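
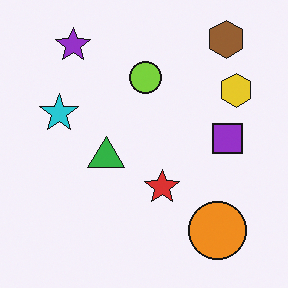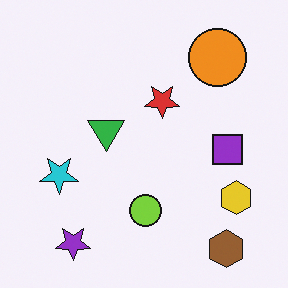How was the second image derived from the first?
Flipped vertically (top ↔ bottom).

The brown hexagon is in the top-right of the first image and the bottom-right of the second — shapes on opposite sides of the horizontal midline have swapped in a mirror flip.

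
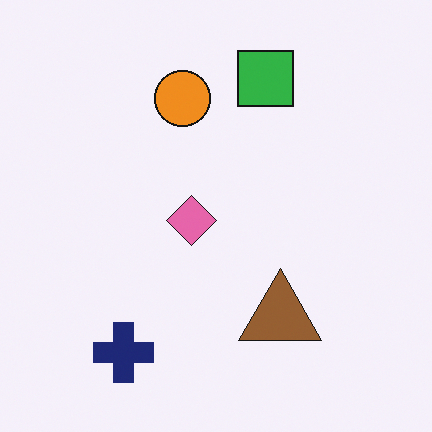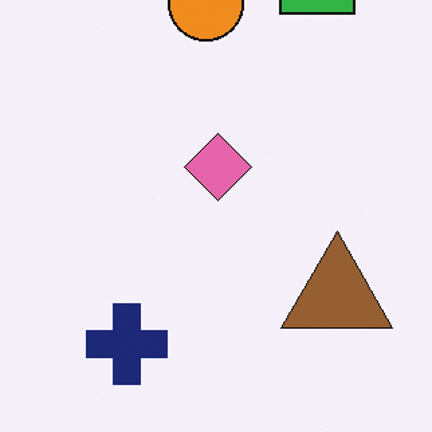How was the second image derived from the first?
The image was cropped slightly and scaled back up.

The visible shapes are larger and the field of view is narrower; shapes near the original edges may be partly or wholly outside the frame — a crop-and-rescale.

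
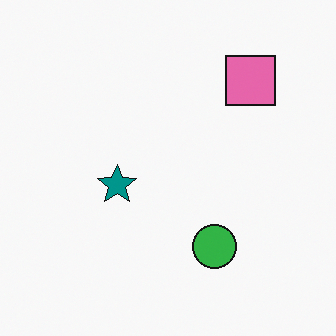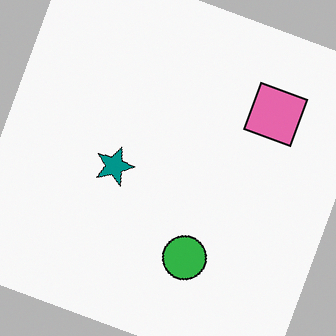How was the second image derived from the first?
This is the original image rotated clockwise by a moderate amount.

Every shape is tilted by the same angle and the image corners show triangular fill wedges — a whole-image rotation by a non-right angle.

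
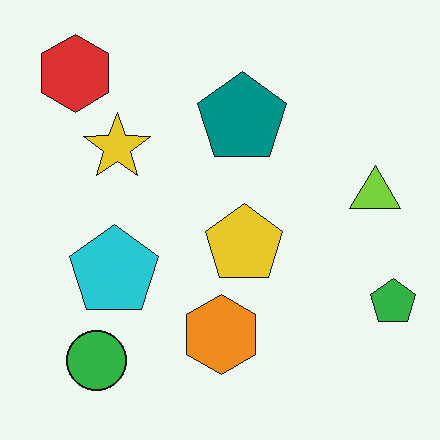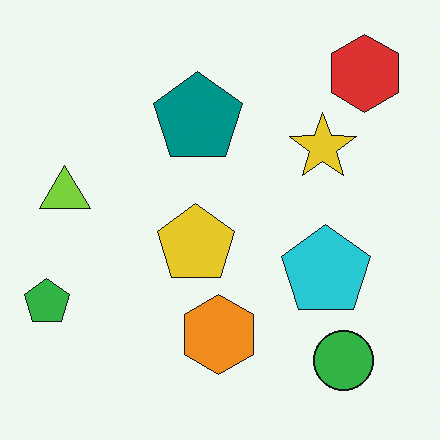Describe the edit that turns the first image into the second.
Flipped horizontally (left ↔ right).

The green pentagon is in the bottom-right of the first image and the bottom-left of the second — shapes on opposite sides of the vertical midline have swapped in a mirror flip.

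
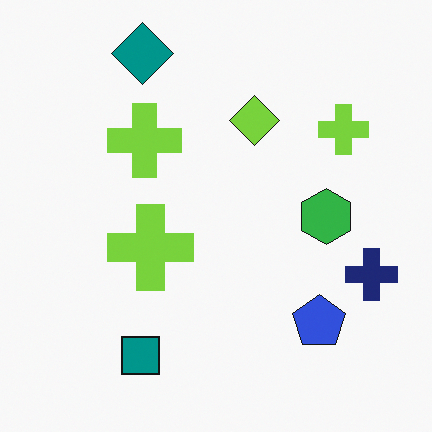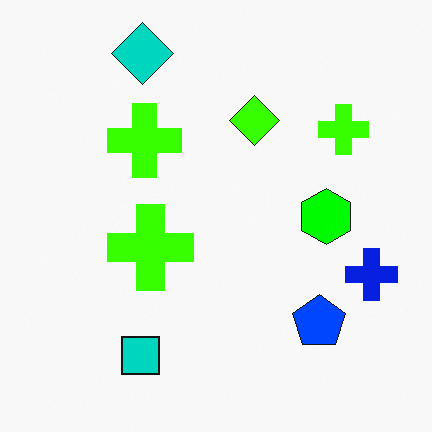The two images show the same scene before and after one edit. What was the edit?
It was heavily oversaturated.

All colors are more vivid — a global saturation change.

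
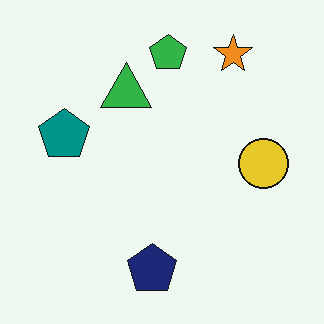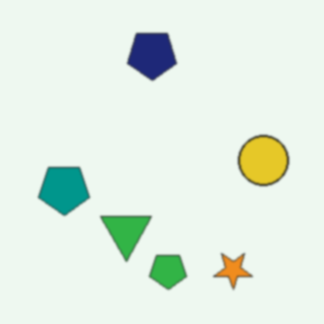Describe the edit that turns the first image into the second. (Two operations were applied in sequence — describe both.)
The transformation is: slightly softened, then flipped vertically (top ↔ bottom).

Shape edges and outlines are uniformly softened across the whole image. The green pentagon is in the top of the first image and the bottom of the second — shapes on opposite sides of the horizontal midline have swapped in a mirror flip.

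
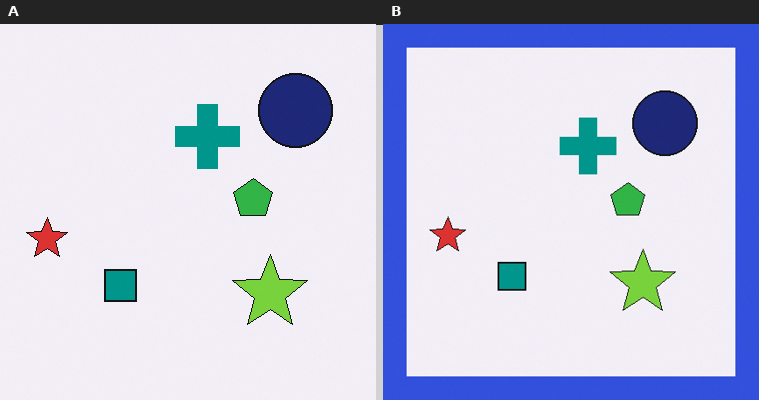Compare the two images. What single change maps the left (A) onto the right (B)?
Framed with a blue border.

A solid blue frame runs around the edge of the right (B) image, with the content slightly shrunk inside it.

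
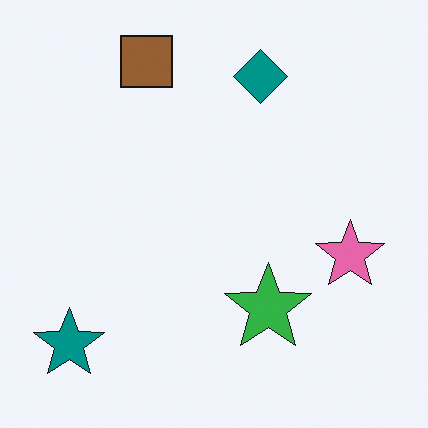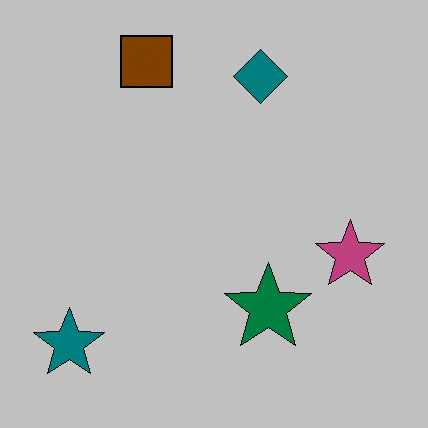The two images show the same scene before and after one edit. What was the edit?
The transformation is: aggressively posterized.

Each flat color has snapped to a coarser quantized level — most visibly, the near-white background has dropped to a flat grey.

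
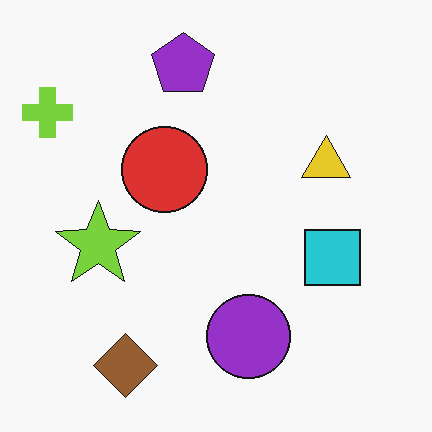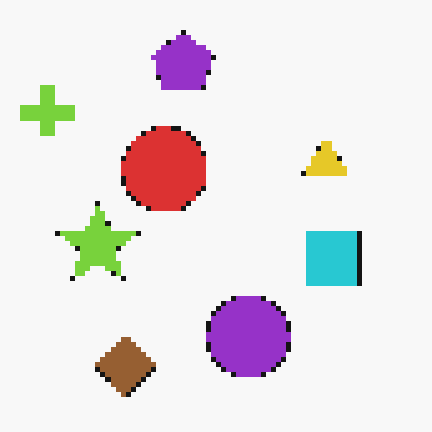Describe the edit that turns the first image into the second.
This is the original image lightly pixelated (a mild mosaic effect).

Shapes are reduced to large square blocks; fine edges and outlines are lost — a downscale-then-upscale (mosaic) effect.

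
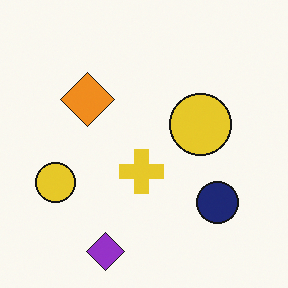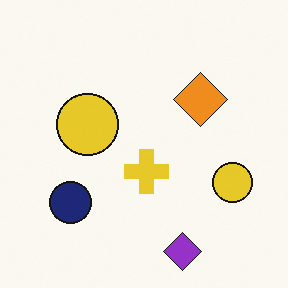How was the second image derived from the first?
The image was flipped horizontally (left ↔ right).

The navy circle is in the bottom-right of the first image and the bottom-left of the second — shapes on opposite sides of the vertical midline have swapped in a mirror flip.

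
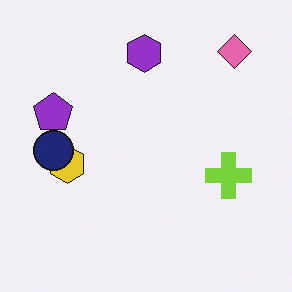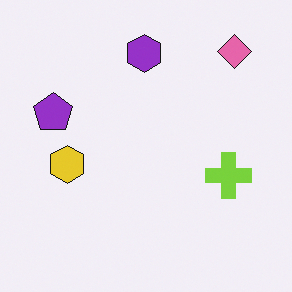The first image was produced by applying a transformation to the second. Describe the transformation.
The transformation is: overlaid with an additional navy circle.

A navy circle appears in the first image that is absent from the second.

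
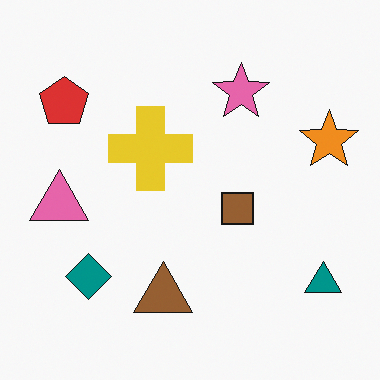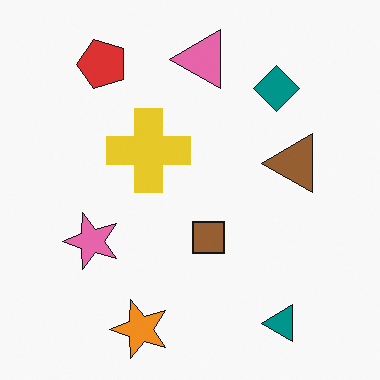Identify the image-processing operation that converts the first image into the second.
The second image is the first transposed (reflected across the top-left ↔ bottom-right diagonal).

Shapes have swapped their row and column positions — what was in the top-right is now in the bottom-left — a diagonal reflection.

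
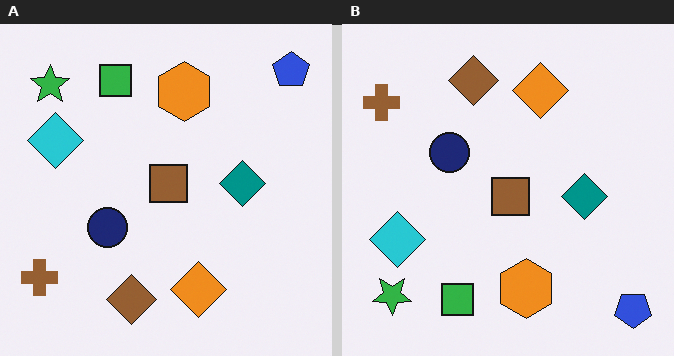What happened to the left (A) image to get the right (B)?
The transformation is: flipped vertically (top ↔ bottom).

The blue pentagon is in the top-right of the left (A) image and the bottom-right of the right (B) — shapes on opposite sides of the horizontal midline have swapped in a mirror flip.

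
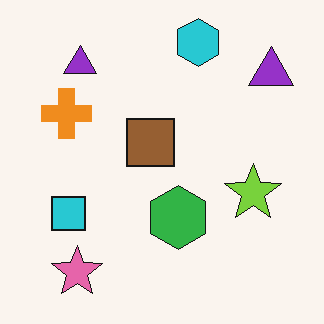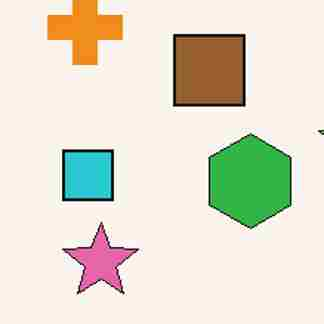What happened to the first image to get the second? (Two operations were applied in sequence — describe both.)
The transformation is: cropped slightly and scaled back up, then degraded with heavy JPEG compression.

The visible shapes are larger and the field of view is narrower; shapes near the original edges may be partly or wholly outside the frame — a crop-and-rescale. Blocky 8×8 compression artifacts appear around shape edges and the flat background shows ringing — characteristic JPEG degradation.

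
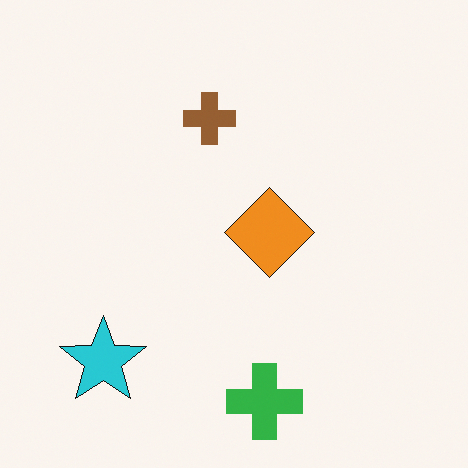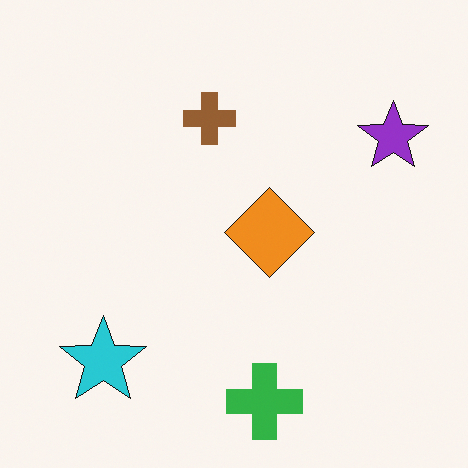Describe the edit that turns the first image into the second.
Overlaid with an additional purple star.

A purple star appears in the second image that is absent from the first.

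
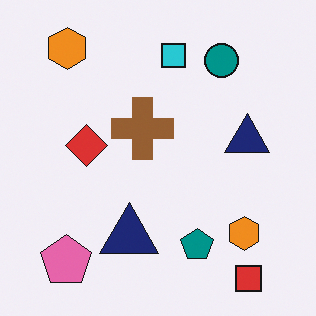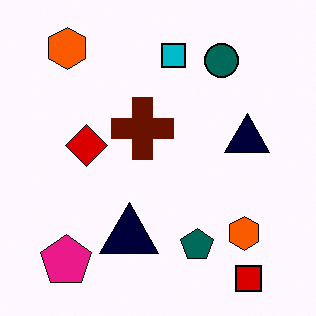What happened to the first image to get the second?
It was boosted in contrast.

Tones are pushed away from mid-grey across the whole image — a global contrast change.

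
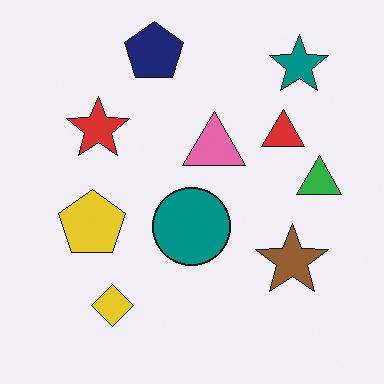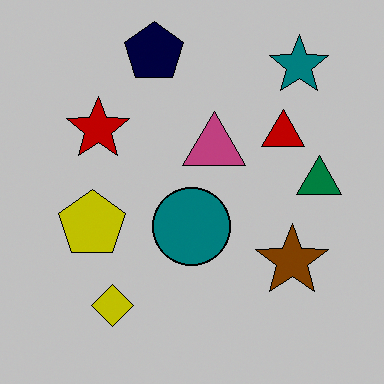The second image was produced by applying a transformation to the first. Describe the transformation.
The image was aggressively posterized.

Each flat color has snapped to a coarser quantized level — most visibly, the near-white background has dropped to a flat grey.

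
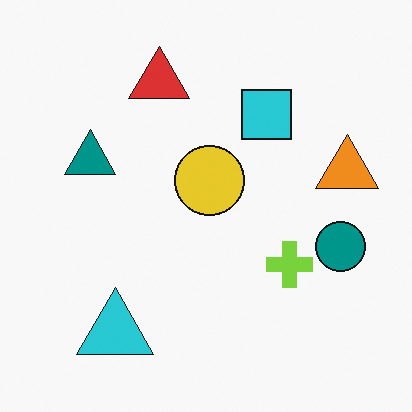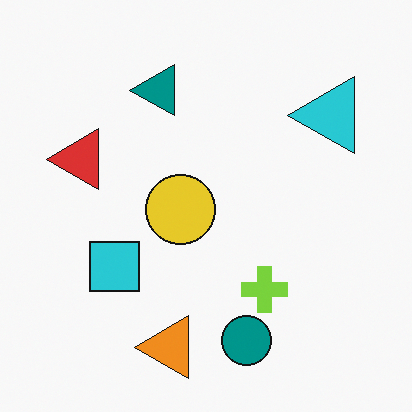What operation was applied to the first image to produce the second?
It was transposed (reflected across the top-left ↔ bottom-right diagonal).

Shapes have swapped their row and column positions — what was in the top-right is now in the bottom-left — a diagonal reflection.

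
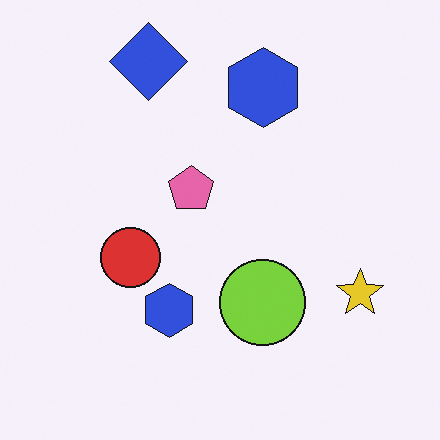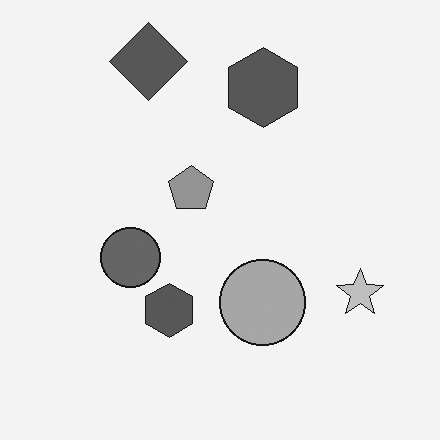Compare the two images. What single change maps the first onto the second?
The transformation is: converted to grayscale.

All color is removed — every shape is now a shade of grey.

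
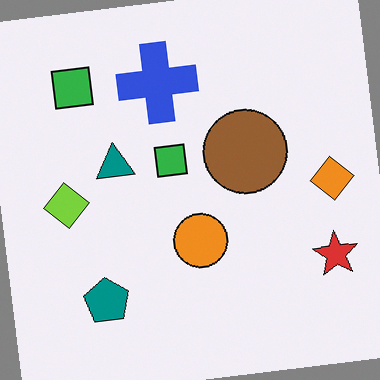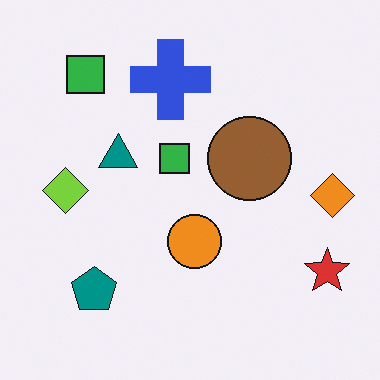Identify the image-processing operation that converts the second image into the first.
The first image is the second rotated counter-clockwise by a small amount.

Every shape is tilted by the same angle and the image corners show triangular fill wedges — a whole-image rotation by a non-right angle.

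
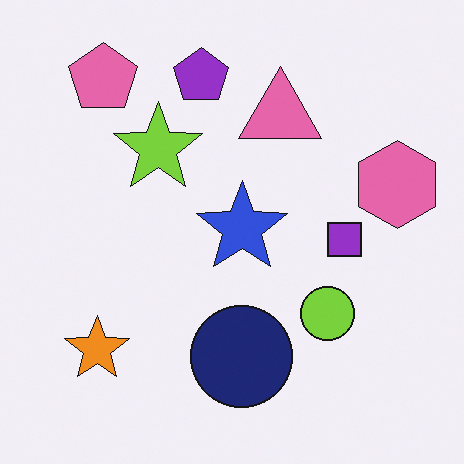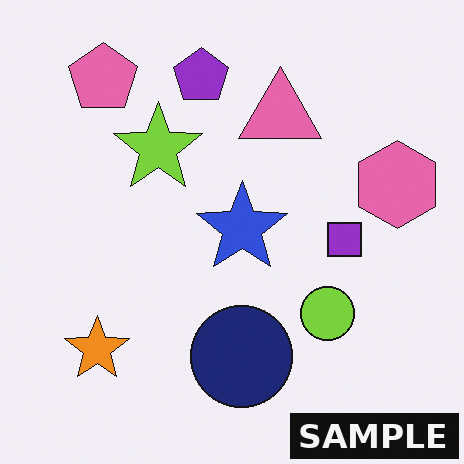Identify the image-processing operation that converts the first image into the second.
The transformation is: watermarked with the text "SAMPLE" in the lower-right corner.

A dark label reading "SAMPLE" appears in the lower-right corner.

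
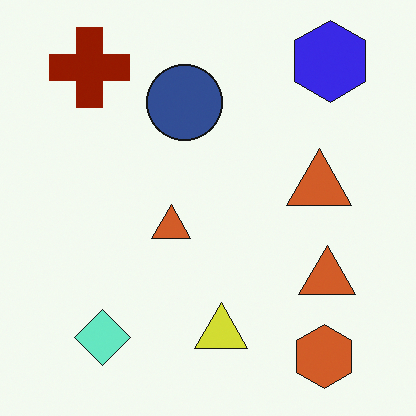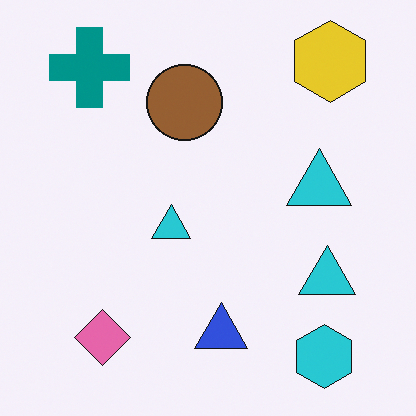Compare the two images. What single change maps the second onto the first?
It was hue-shifted by a large amount.

Every shape's color has rotated by the same amount around the hue wheel — a uniform hue shift.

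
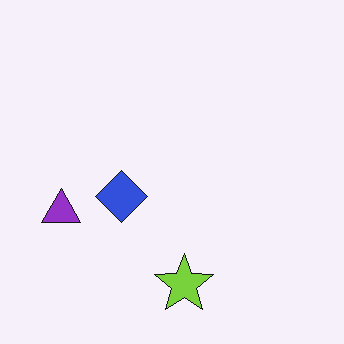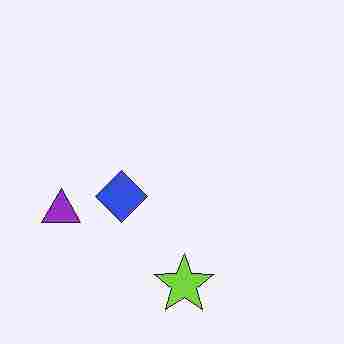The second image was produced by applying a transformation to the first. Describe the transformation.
This is the original image degraded with heavy JPEG compression.

Blocky 8×8 compression artifacts appear around shape edges and the flat background shows ringing — characteristic JPEG degradation.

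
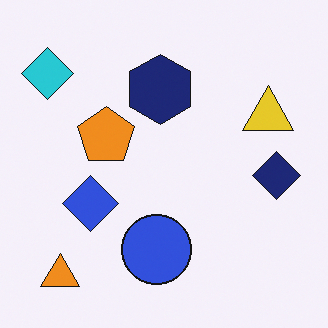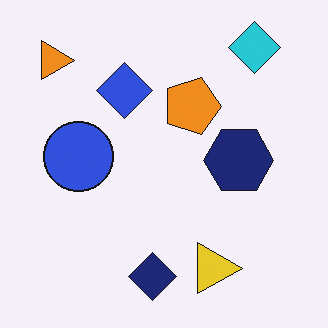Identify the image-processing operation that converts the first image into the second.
The second image is the first rotated 90° clockwise.

The orange triangle sits in the bottom-left of the first image and the top-left of the second — consistent with a whole-image 90° clockwise rotation.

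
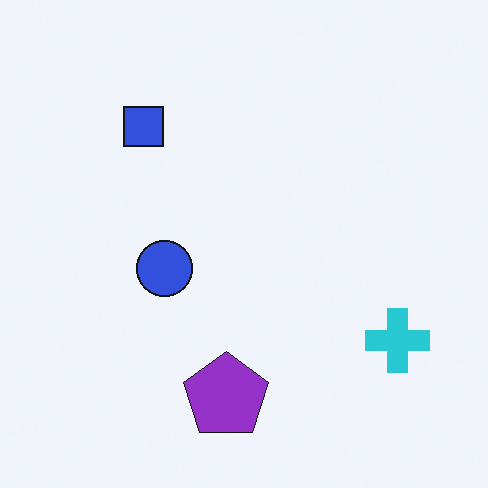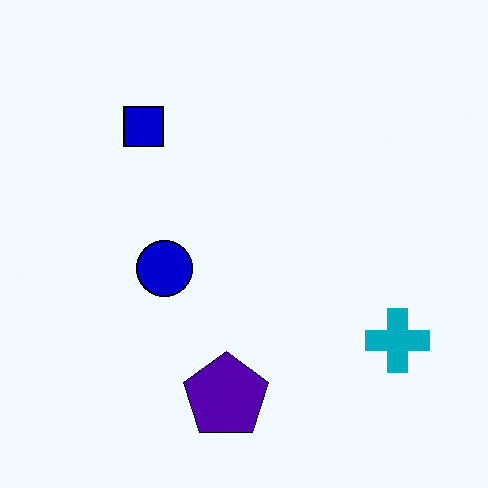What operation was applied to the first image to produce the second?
This is the original image boosted in contrast.

Tones are pushed away from mid-grey across the whole image — a global contrast change.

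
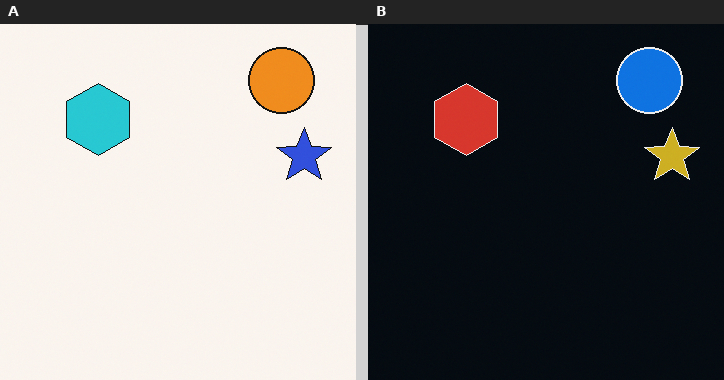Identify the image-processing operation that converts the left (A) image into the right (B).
The image was color-inverted (negative).

The light background has become dark and every shape's color is its complement — a photographic negative.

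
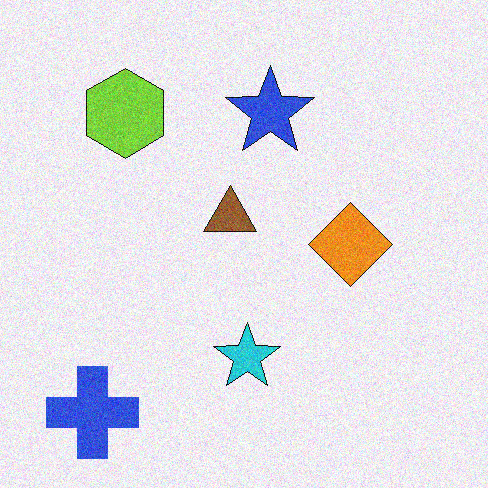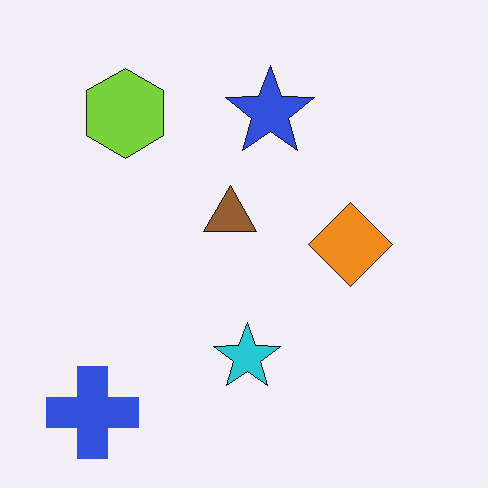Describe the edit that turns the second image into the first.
It was degraded with visible gaussian noise.

Random speckle covers the whole image, including the flat background.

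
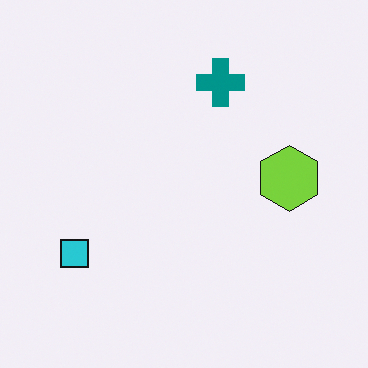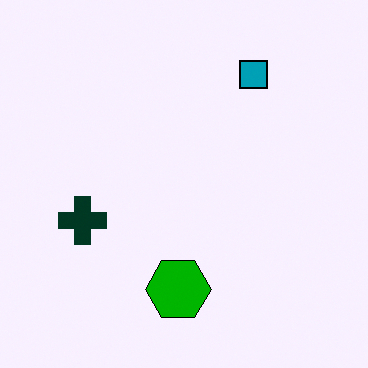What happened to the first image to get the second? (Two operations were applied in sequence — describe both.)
Boosted in contrast, then transposed (reflected across the top-left ↔ bottom-right diagonal).

Tones are pushed away from mid-grey across the whole image — a global contrast change. Shapes have swapped their row and column positions — what was in the top-right is now in the bottom-left — a diagonal reflection.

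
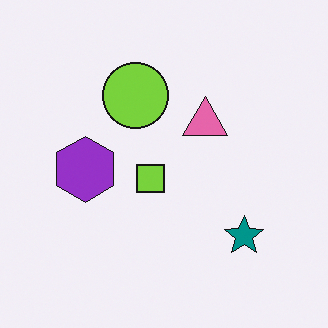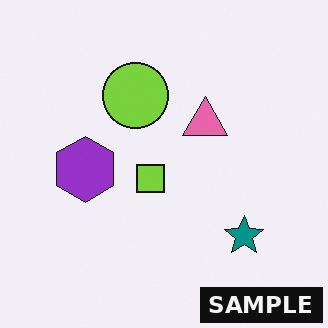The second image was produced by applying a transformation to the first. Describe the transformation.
Watermarked with the text "SAMPLE" in the lower-right corner.

A dark label reading "SAMPLE" appears in the lower-right corner.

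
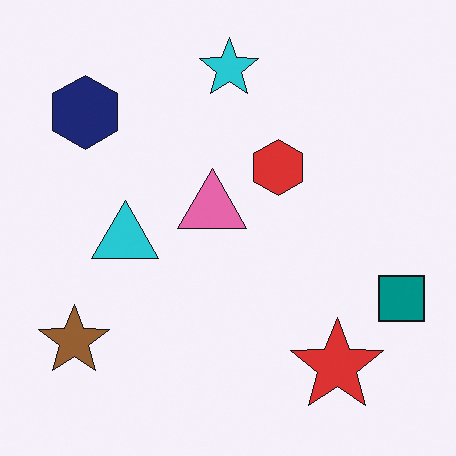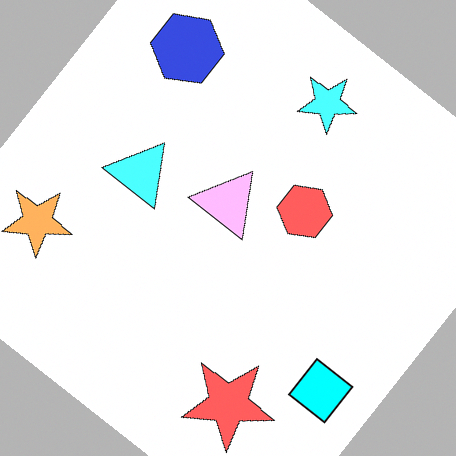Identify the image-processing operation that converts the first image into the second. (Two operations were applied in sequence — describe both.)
The image was substantially brightened, then rotated clockwise by a large amount — several tens of degrees.

Every pixel — background and shapes alike — is uniformly brightened. Every shape is tilted by the same angle and the image corners show triangular fill wedges — a whole-image rotation by a non-right angle.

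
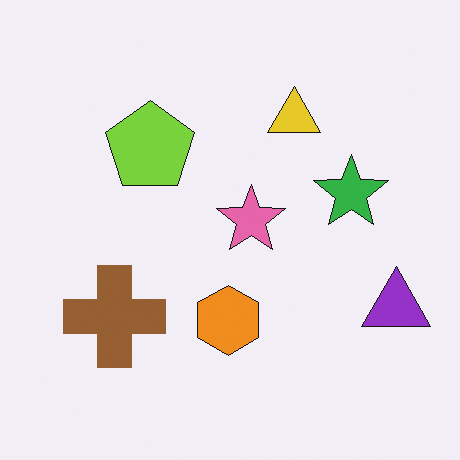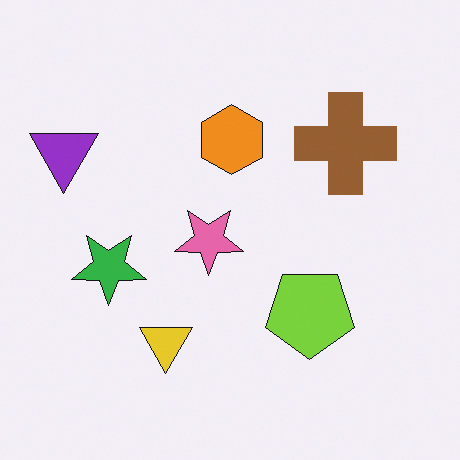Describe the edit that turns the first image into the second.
The image was rotated 180°.

The purple triangle sits in the right of the first image and the top-left of the second — consistent with a whole-image 180° rotation.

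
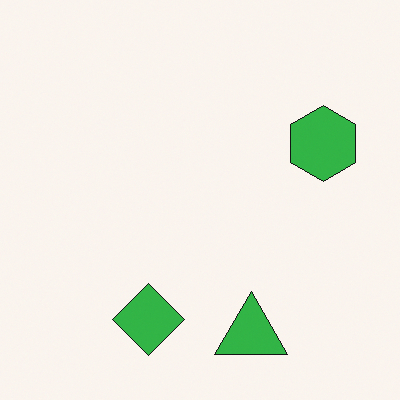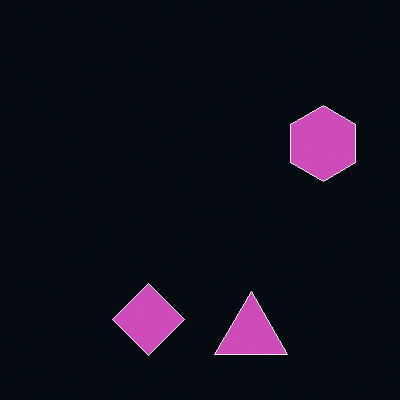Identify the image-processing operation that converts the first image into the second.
It was color-inverted (negative).

The light background has become dark and every shape's color is its complement — a photographic negative.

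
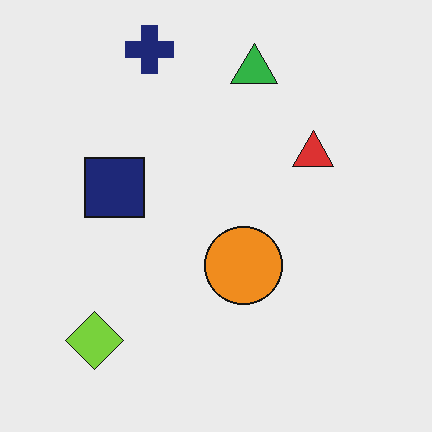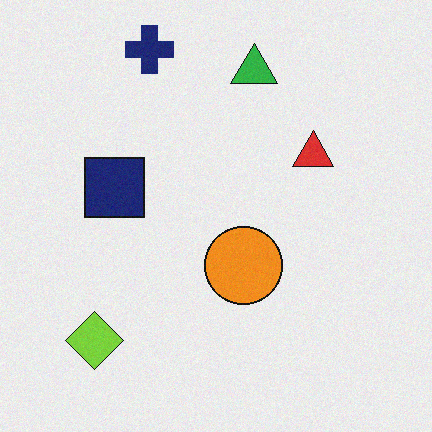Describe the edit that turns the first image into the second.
The transformation is: degraded with a light layer of grain.

Random speckle covers the whole image, including the flat background.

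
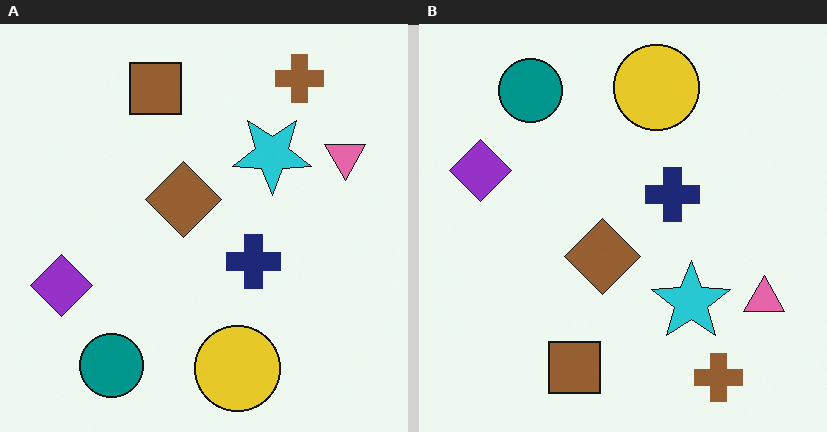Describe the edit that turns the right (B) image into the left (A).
Flipped vertically (top ↔ bottom).

The brown cross is in the bottom-right of the right (B) image and the top-right of the left (A) — shapes on opposite sides of the horizontal midline have swapped in a mirror flip.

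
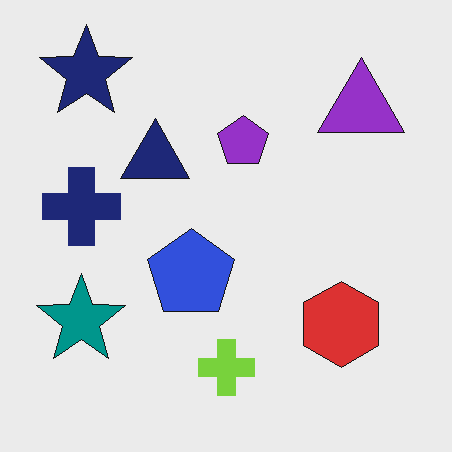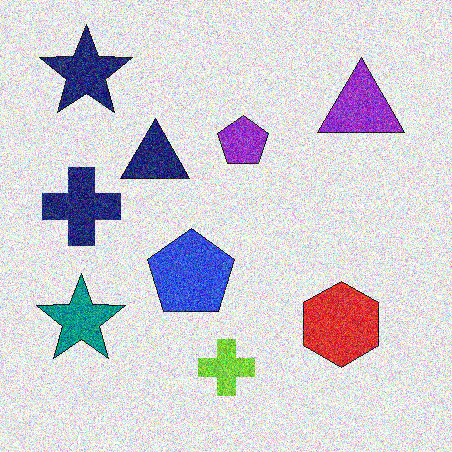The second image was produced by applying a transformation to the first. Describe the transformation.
This is the original image degraded with strong gaussian noise.

Random speckle covers the whole image, including the flat background.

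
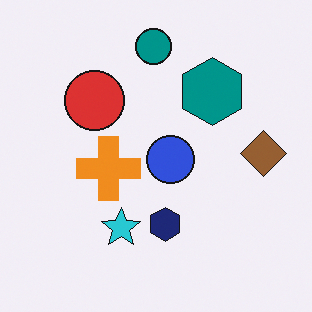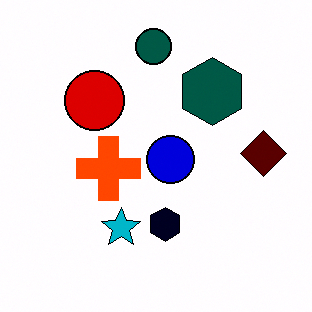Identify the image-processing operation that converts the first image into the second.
It was boosted in contrast.

Tones are pushed away from mid-grey across the whole image — a global contrast change.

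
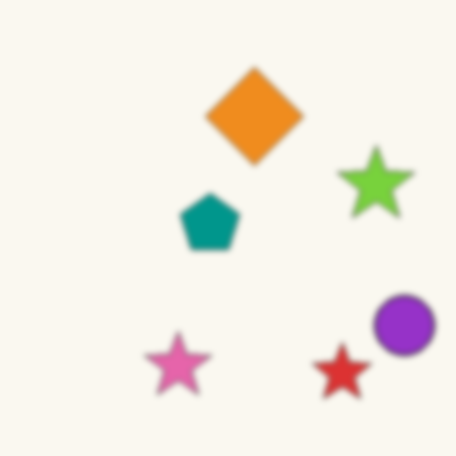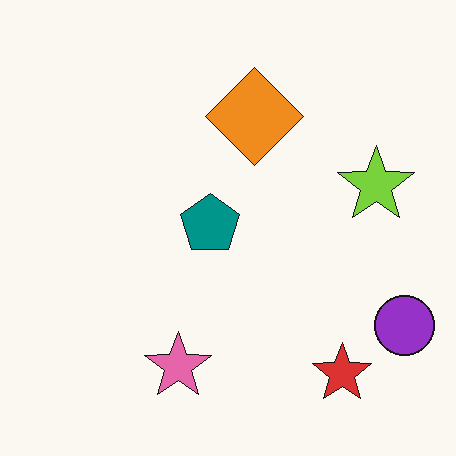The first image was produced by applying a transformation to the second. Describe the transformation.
It was noticeably gaussian-blurred.

Shape edges and outlines are uniformly softened across the whole image.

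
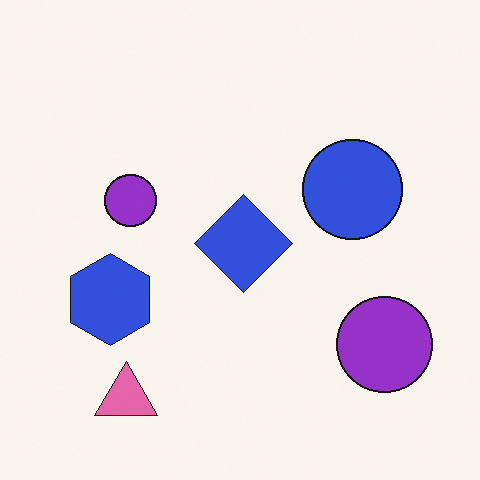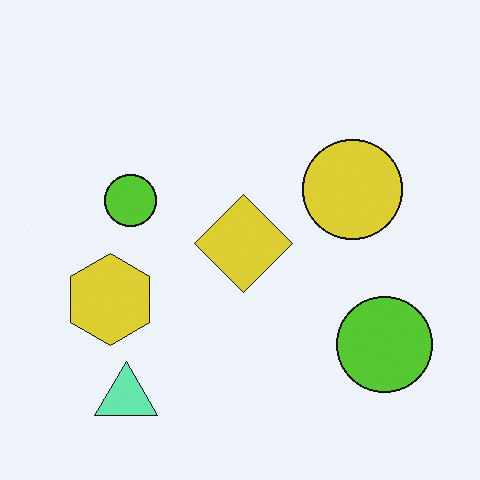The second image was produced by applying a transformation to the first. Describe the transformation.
The image was hue-shifted through roughly half the color wheel.

Every shape's color has rotated by the same amount around the hue wheel — a uniform hue shift.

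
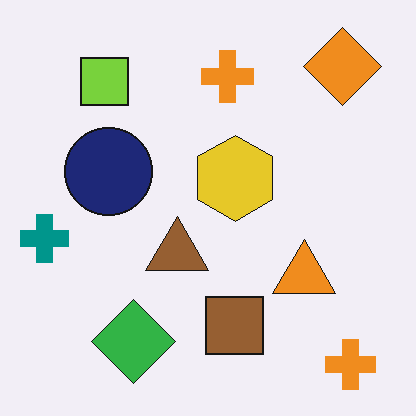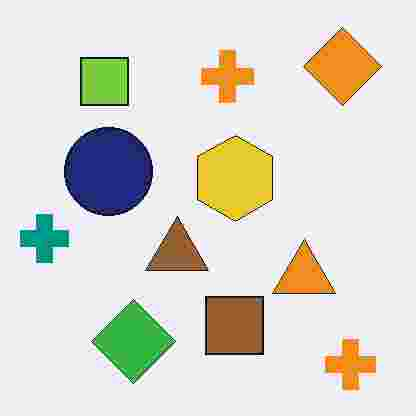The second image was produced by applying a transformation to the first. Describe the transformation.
Degraded with heavy JPEG compression.

Blocky 8×8 compression artifacts appear around shape edges and the flat background shows ringing — characteristic JPEG degradation.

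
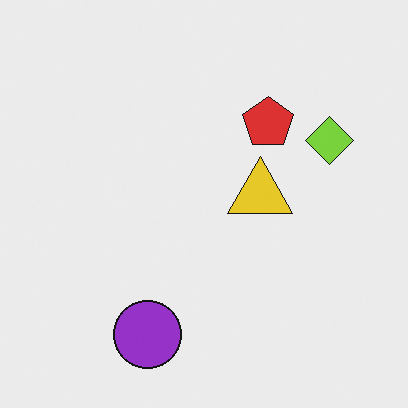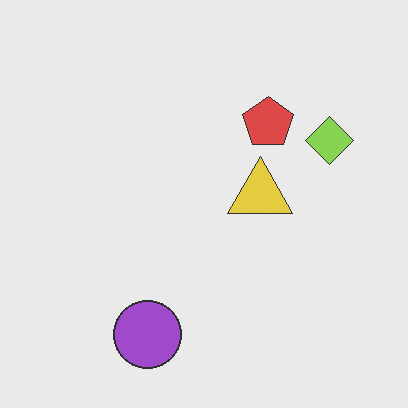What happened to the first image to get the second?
It was given slightly reduced contrast.

Tones are pushed toward mid-grey across the whole image — a global contrast change.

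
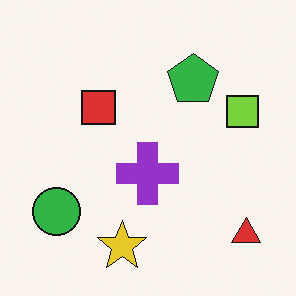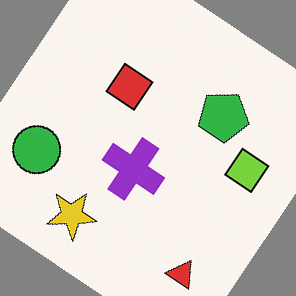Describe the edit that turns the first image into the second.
It was rotated clockwise by a large amount — several tens of degrees.

Every shape is tilted by the same angle and the image corners show triangular fill wedges — a whole-image rotation by a non-right angle.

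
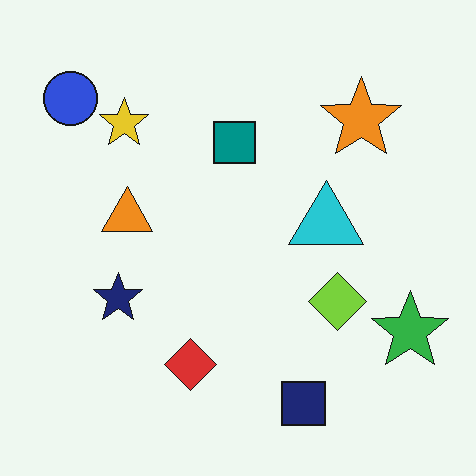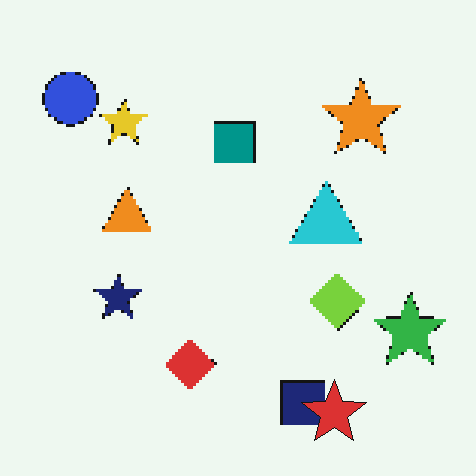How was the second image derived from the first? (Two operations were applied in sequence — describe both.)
The image was lightly pixelated (a mild mosaic effect), then overlaid with an additional red star.

Shapes are reduced to large square blocks; fine edges and outlines are lost — a downscale-then-upscale (mosaic) effect. A red star appears in the second image that is absent from the first.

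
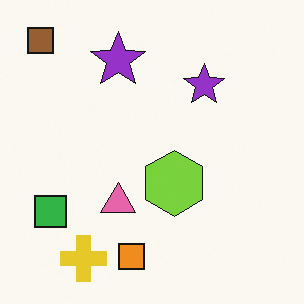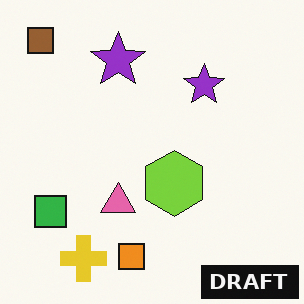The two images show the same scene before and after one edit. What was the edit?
It was watermarked with the text "DRAFT" in the lower-right corner.

A dark label reading "DRAFT" appears in the lower-right corner.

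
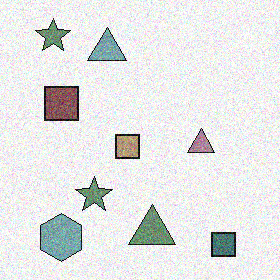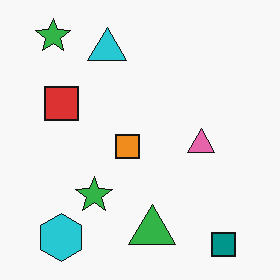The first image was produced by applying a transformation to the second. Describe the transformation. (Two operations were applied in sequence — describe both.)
The first image is the second heavily desaturated, then degraded with moderate additive noise.

All colors are more muted and greyish — a global saturation change. Random speckle covers the whole image, including the flat background.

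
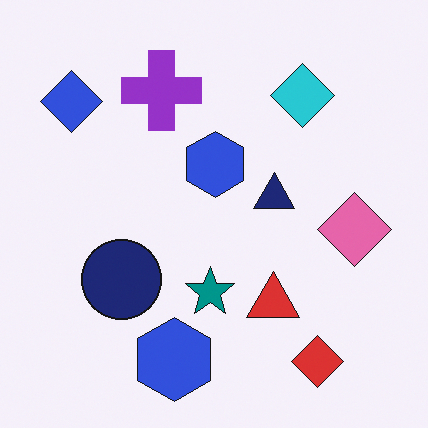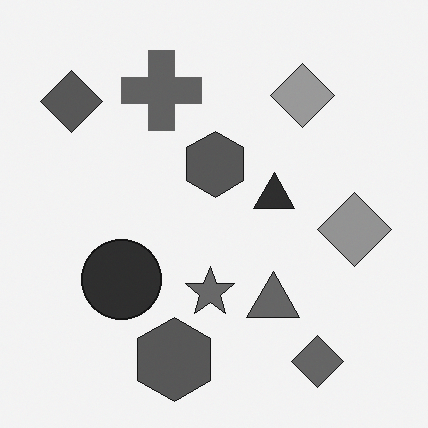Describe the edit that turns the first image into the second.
Converted to grayscale.

All color is removed — every shape is now a shade of grey.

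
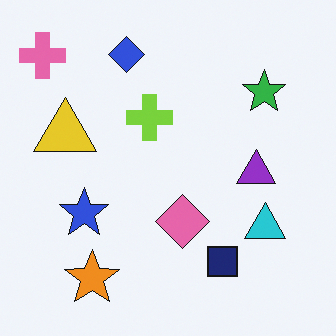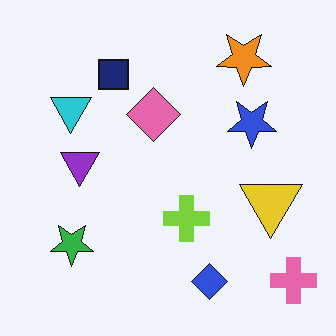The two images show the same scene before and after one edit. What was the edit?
The transformation is: rotated 180°.

The pink cross sits in the top-left of the first image and the bottom-right of the second — consistent with a whole-image 180° rotation.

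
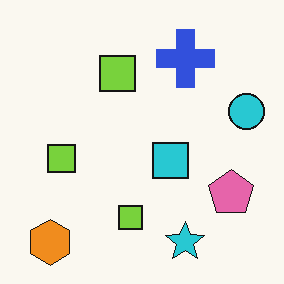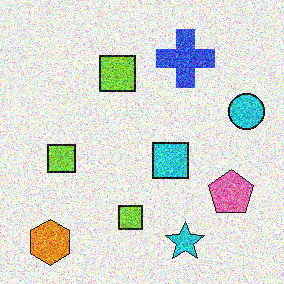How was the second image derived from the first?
It was degraded with a thick layer of grain.

Random speckle covers the whole image, including the flat background.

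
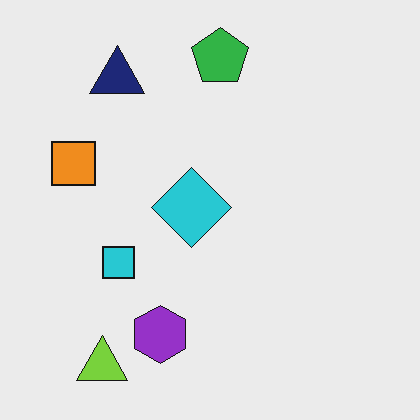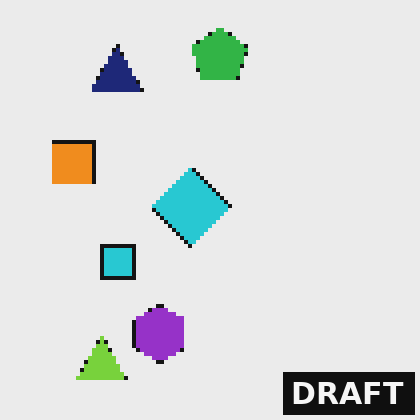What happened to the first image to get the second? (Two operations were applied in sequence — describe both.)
This is the original image mildly pixelated, then watermarked with the text "DRAFT" in the lower-right corner.

Shapes are reduced to large square blocks; fine edges and outlines are lost — a downscale-then-upscale (mosaic) effect. A dark label reading "DRAFT" appears in the lower-right corner.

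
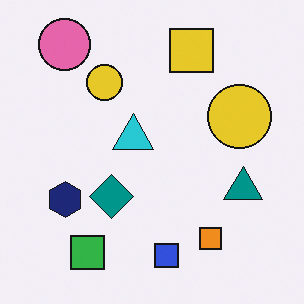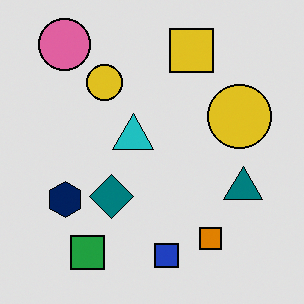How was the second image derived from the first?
The image was moderately posterized.

Each flat color has snapped to a coarser quantized level — most visibly, the near-white background has dropped to a flat grey.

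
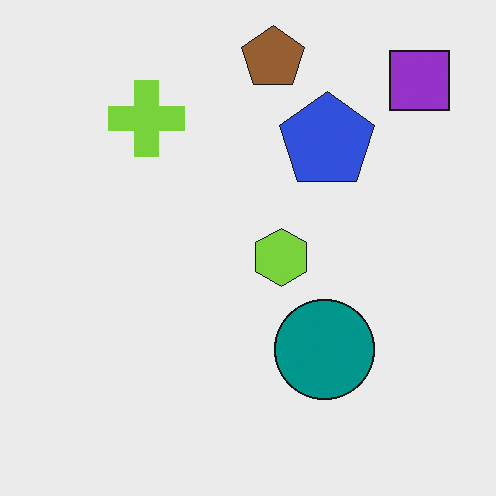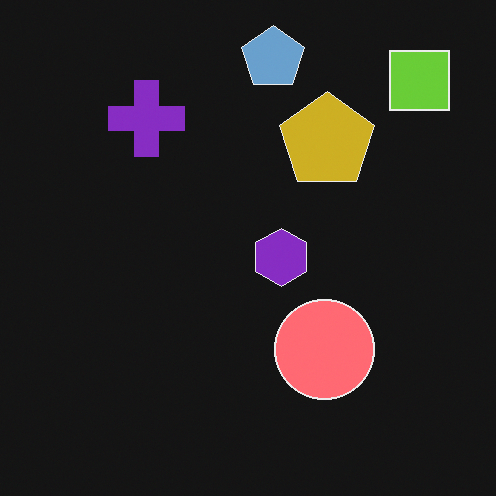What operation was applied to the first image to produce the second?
It was color-inverted (negative).

The light background has become dark and every shape's color is its complement — a photographic negative.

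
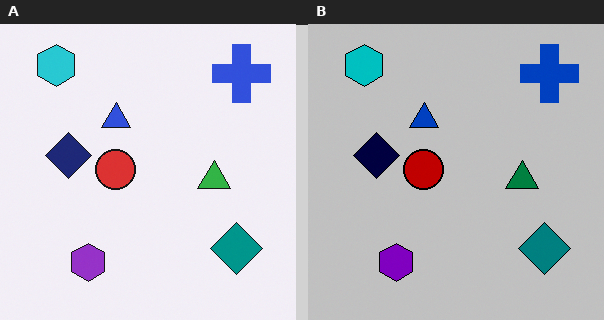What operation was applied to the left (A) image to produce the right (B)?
It was aggressively posterized.

Each flat color has snapped to a coarser quantized level — most visibly, the near-white background has dropped to a flat grey.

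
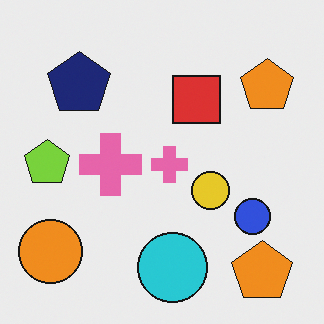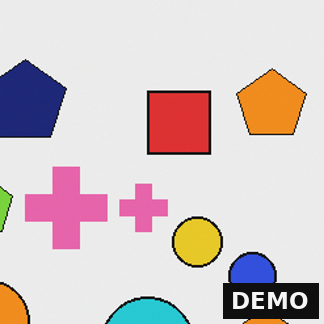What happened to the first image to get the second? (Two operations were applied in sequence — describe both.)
Cropped slightly and scaled back up, then watermarked with the text "DEMO" in the lower-right corner.

The visible shapes are larger and the field of view is narrower; shapes near the original edges may be partly or wholly outside the frame — a crop-and-rescale. A dark label reading "DEMO" appears in the lower-right corner.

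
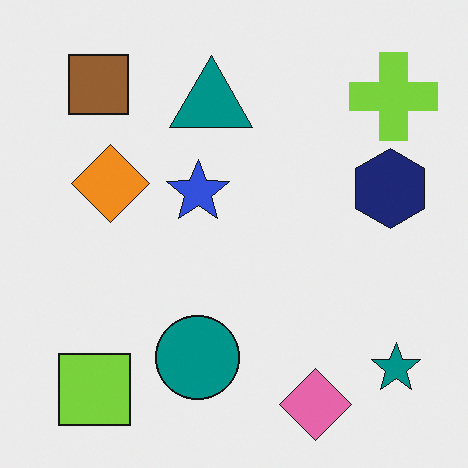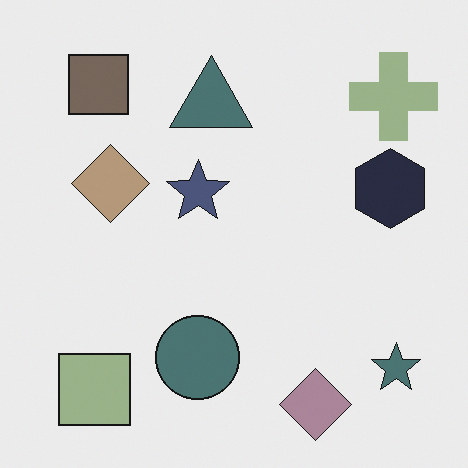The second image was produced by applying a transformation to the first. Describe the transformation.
The second image is the first made much more muted (saturation change).

All colors are more muted and greyish — a global saturation change.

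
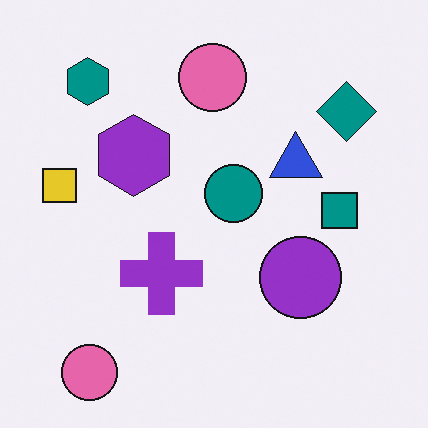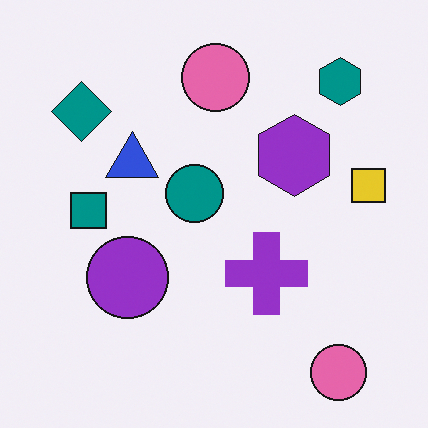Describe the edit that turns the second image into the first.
This is the original image flipped horizontally (left ↔ right).

The yellow square is in the right of the second image and the left of the first — shapes on opposite sides of the vertical midline have swapped in a mirror flip.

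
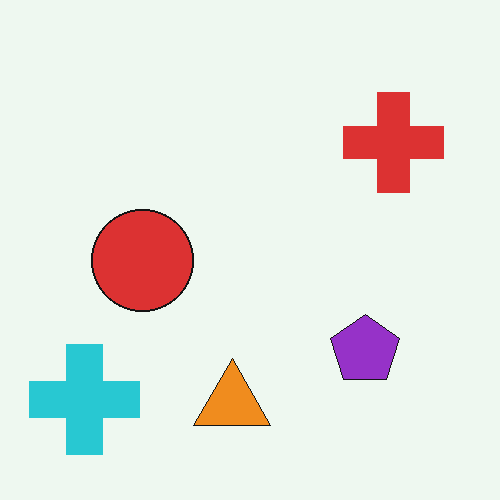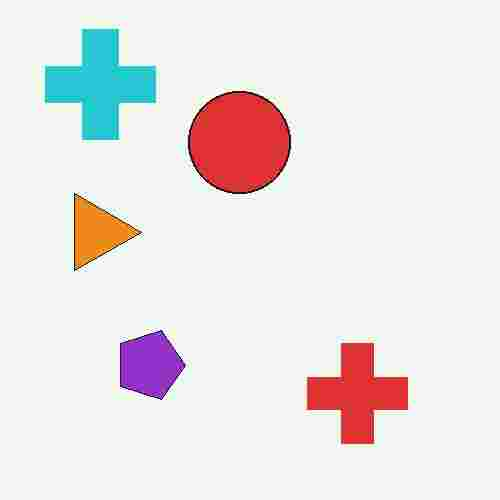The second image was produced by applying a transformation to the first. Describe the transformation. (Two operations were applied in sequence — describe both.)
The transformation is: rotated 90° clockwise, then degraded with heavy JPEG compression.

The cyan cross sits in the bottom-left of the first image and the top-left of the second — consistent with a whole-image 90° clockwise rotation. Blocky 8×8 compression artifacts appear around shape edges and the flat background shows ringing — characteristic JPEG degradation.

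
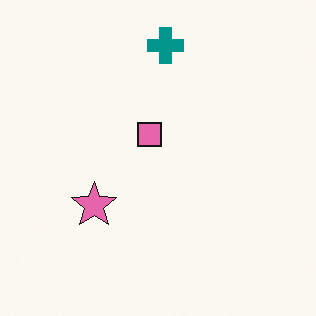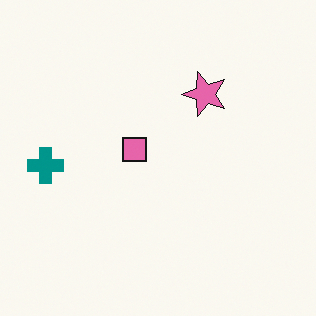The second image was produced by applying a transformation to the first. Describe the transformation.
The second image is the first transposed (reflected across the top-left ↔ bottom-right diagonal).

Shapes have swapped their row and column positions — what was in the top-right is now in the bottom-left — a diagonal reflection.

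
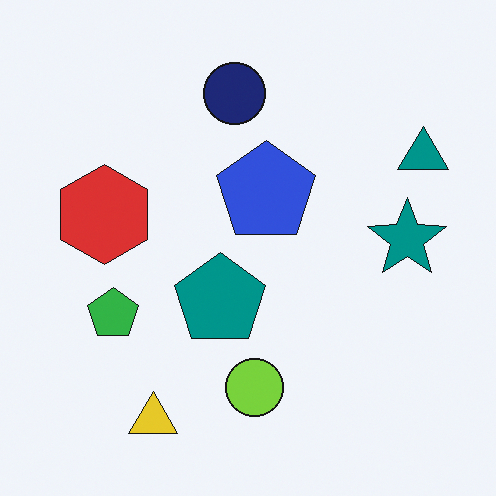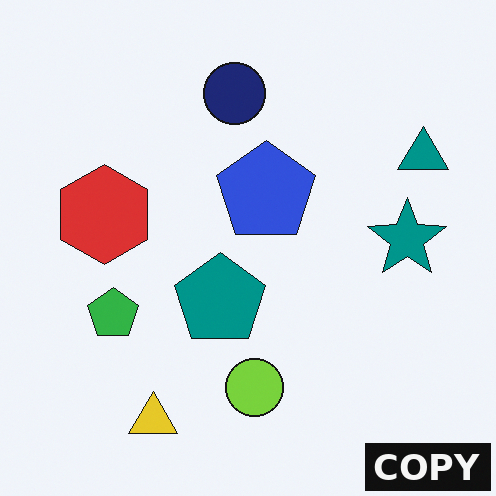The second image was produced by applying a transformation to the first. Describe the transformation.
The image was watermarked with the text "COPY" in the lower-right corner.

A dark label reading "COPY" appears in the lower-right corner.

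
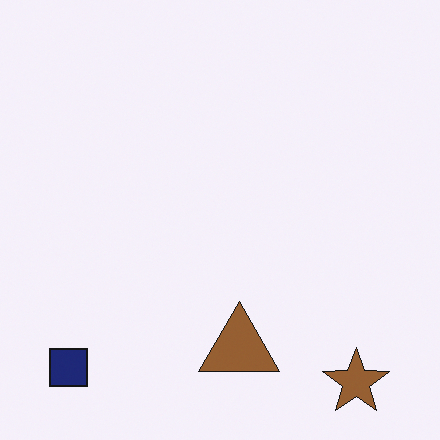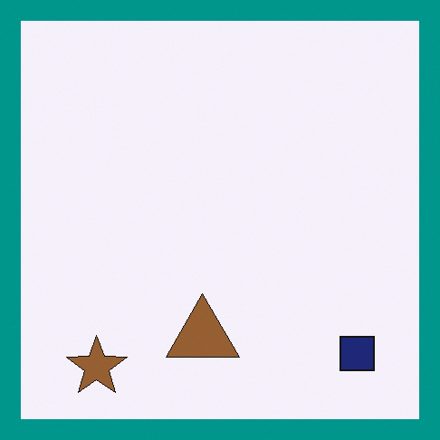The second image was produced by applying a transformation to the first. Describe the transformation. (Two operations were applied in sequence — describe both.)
The transformation is: flipped horizontally (left ↔ right), then framed with a teal border.

The navy square is in the bottom-left of the first image and the bottom-right of the second — shapes on opposite sides of the vertical midline have swapped in a mirror flip. A solid teal frame runs around the edge of the second image, with the content slightly shrunk inside it.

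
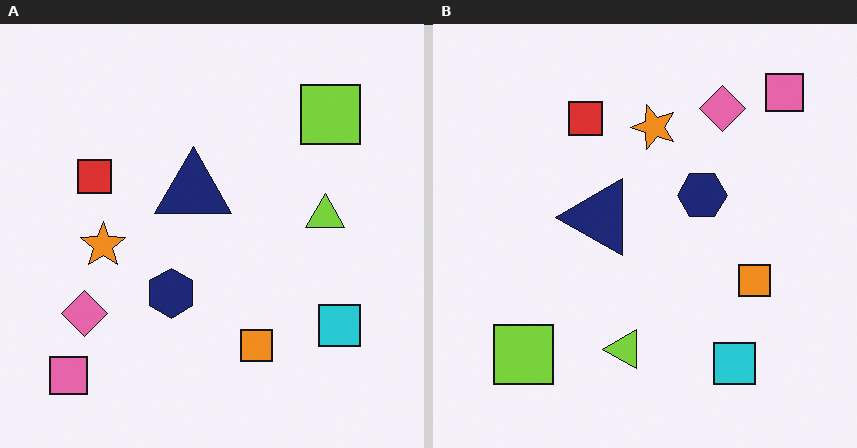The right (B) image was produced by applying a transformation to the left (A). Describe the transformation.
The transformation is: transposed (reflected across the top-left ↔ bottom-right diagonal).

Shapes have swapped their row and column positions — what was in the top-right is now in the bottom-left — a diagonal reflection.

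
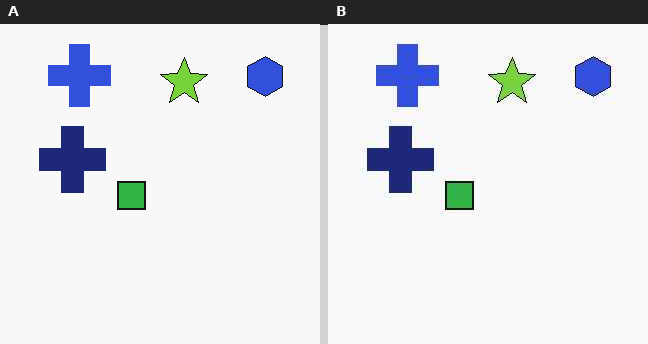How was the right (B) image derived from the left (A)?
JPEG-compressed with visible artifacts.

Blocky 8×8 compression artifacts appear around shape edges and the flat background shows ringing — characteristic JPEG degradation.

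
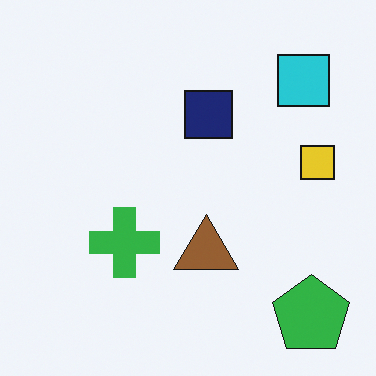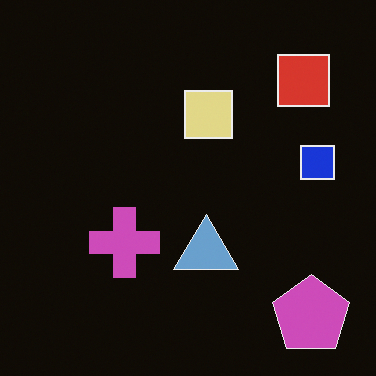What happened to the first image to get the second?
The image was color-inverted (negative).

The light background has become dark and every shape's color is its complement — a photographic negative.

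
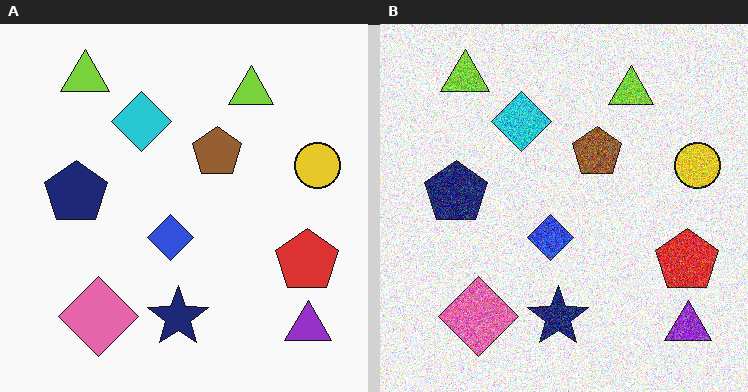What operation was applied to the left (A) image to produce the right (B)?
It was degraded with strong gaussian noise.

Random speckle covers the whole image, including the flat background.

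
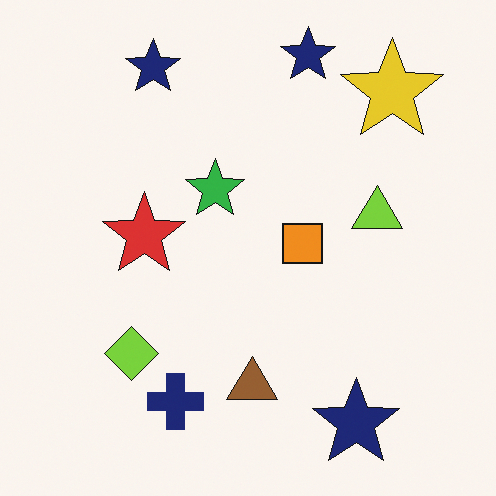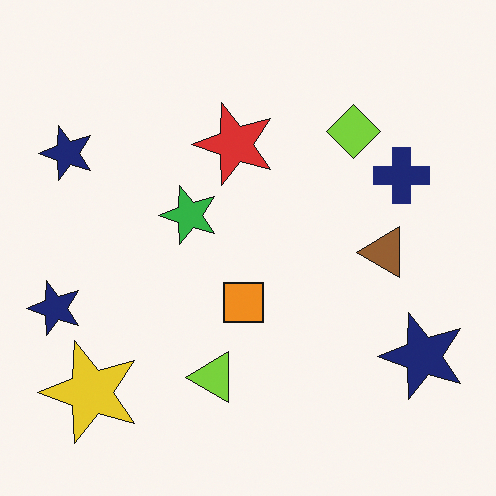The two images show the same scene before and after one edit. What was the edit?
The image was transposed (reflected across the top-left ↔ bottom-right diagonal).

Shapes have swapped their row and column positions — what was in the top-right is now in the bottom-left — a diagonal reflection.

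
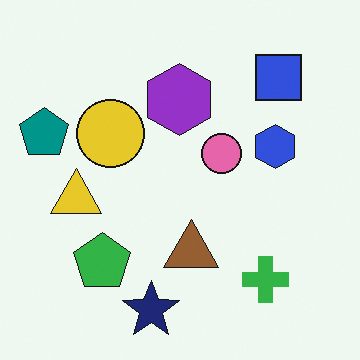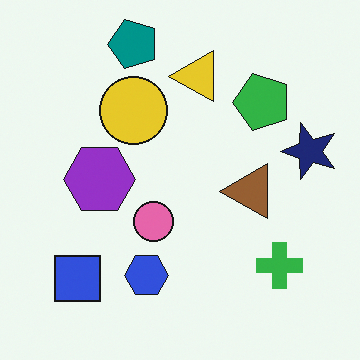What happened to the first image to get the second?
The transformation is: transposed (reflected across the top-left ↔ bottom-right diagonal).

Shapes have swapped their row and column positions — what was in the top-right is now in the bottom-left — a diagonal reflection.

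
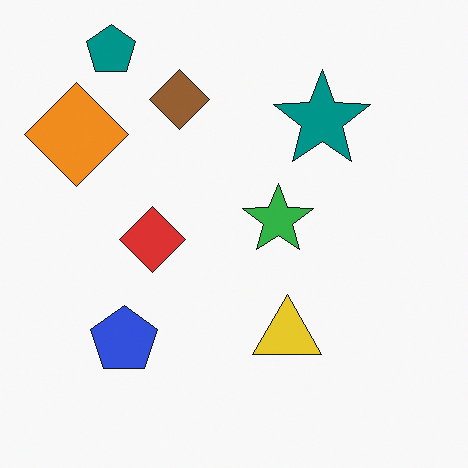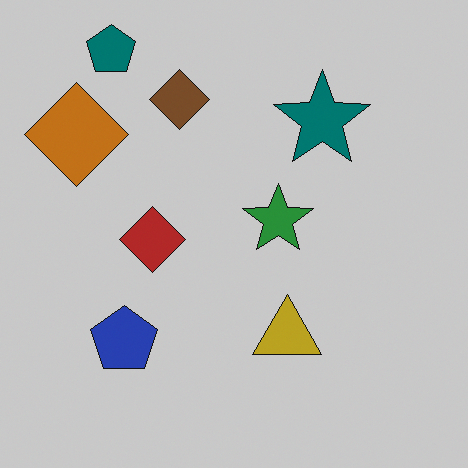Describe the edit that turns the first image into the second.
The image was slightly darkened.

Every pixel — background and shapes alike — is uniformly darkened.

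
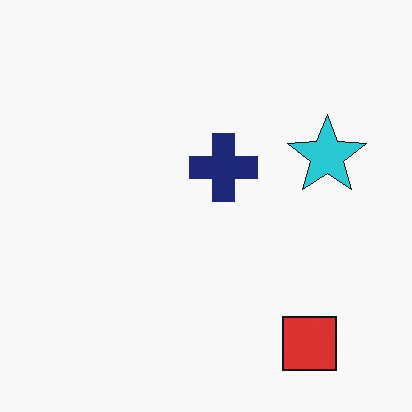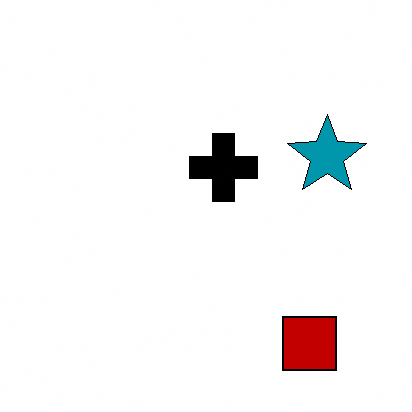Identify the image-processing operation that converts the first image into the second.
The second image is the first boosted in contrast.

Tones are pushed away from mid-grey across the whole image — a global contrast change.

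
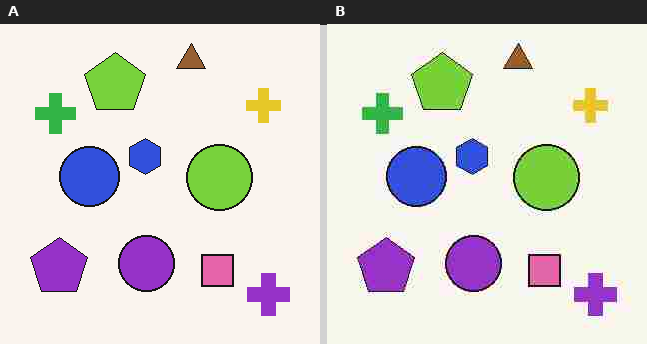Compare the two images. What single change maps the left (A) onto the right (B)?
It was degraded with heavy JPEG compression.

Blocky 8×8 compression artifacts appear around shape edges and the flat background shows ringing — characteristic JPEG degradation.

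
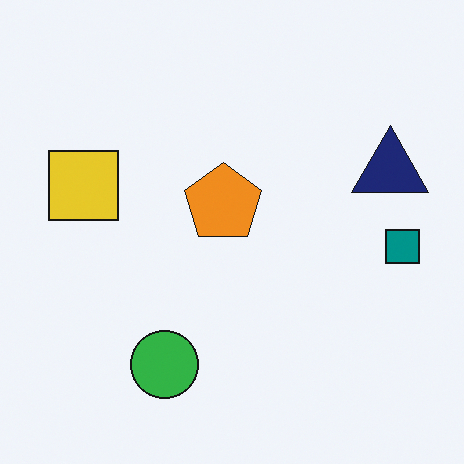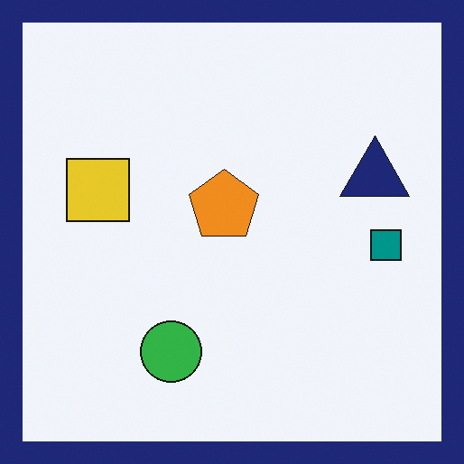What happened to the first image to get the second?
The second image is the first framed with a navy border.

A solid navy frame runs around the edge of the second image, with the content slightly shrunk inside it.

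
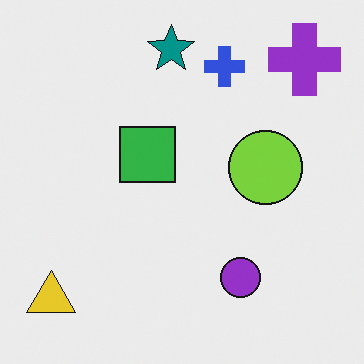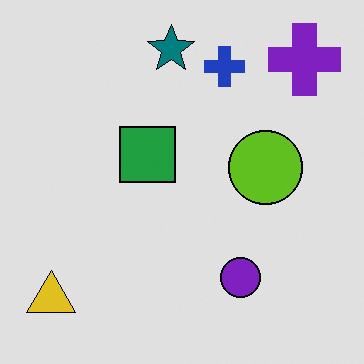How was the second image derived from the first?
This is the original image posterized to a reduced palette.

Each flat color has snapped to a coarser quantized level — most visibly, the near-white background has dropped to a flat grey.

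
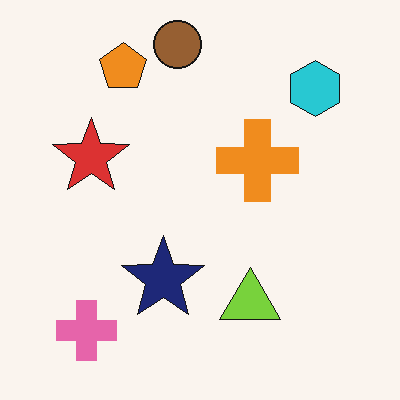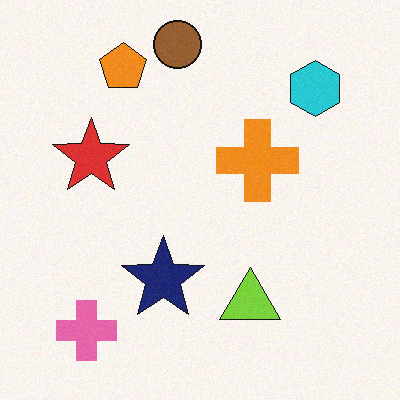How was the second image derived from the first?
The image was degraded with subtle gaussian noise.

Random speckle covers the whole image, including the flat background.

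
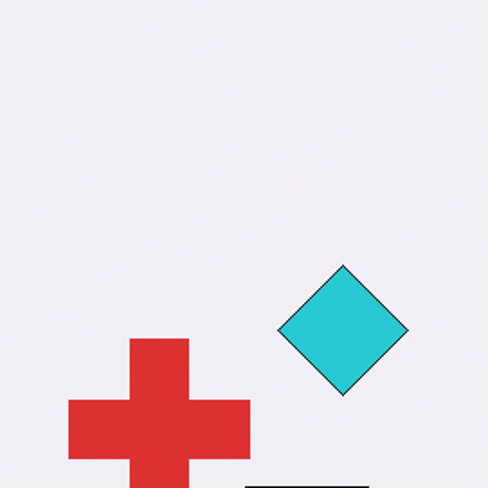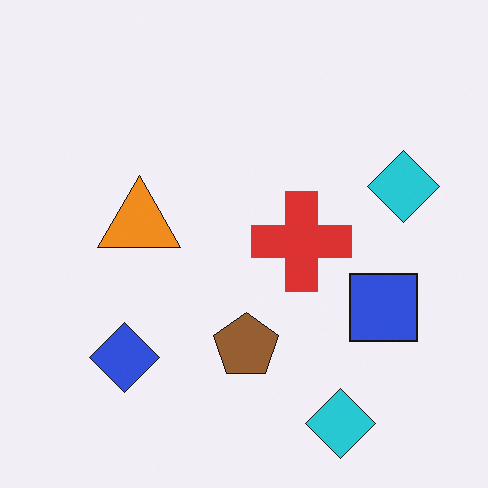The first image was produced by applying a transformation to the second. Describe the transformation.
It was cropped tightly and scaled back up.

The visible shapes are larger and the field of view is narrower; shapes near the original edges may be partly or wholly outside the frame — a crop-and-rescale.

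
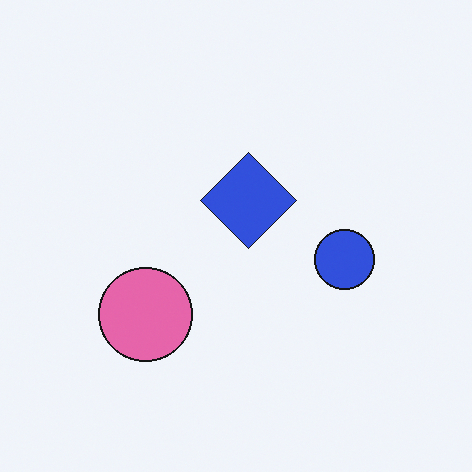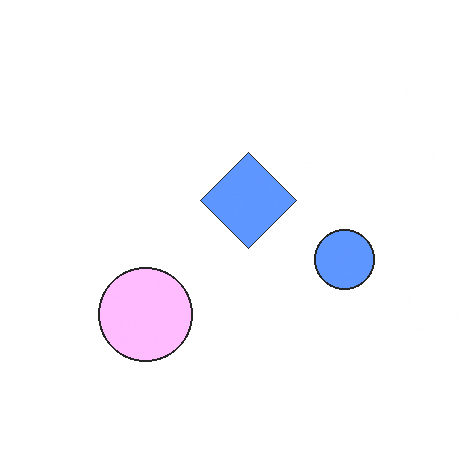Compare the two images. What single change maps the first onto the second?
It was brightened a lot.

Every pixel — background and shapes alike — is uniformly brightened.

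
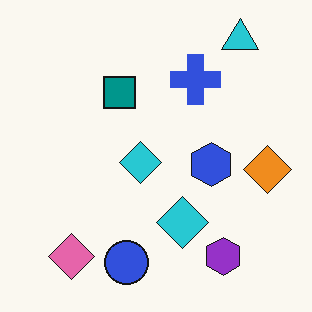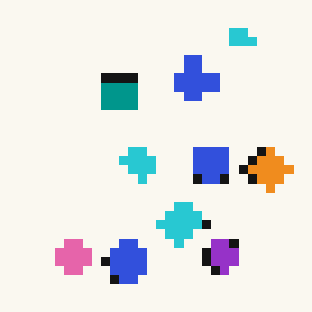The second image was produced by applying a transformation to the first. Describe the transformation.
This is the original image coarsely pixelated.

Shapes are reduced to large square blocks; fine edges and outlines are lost — a downscale-then-upscale (mosaic) effect.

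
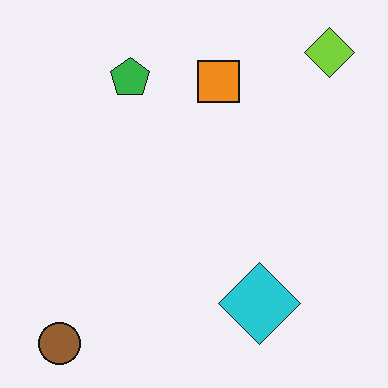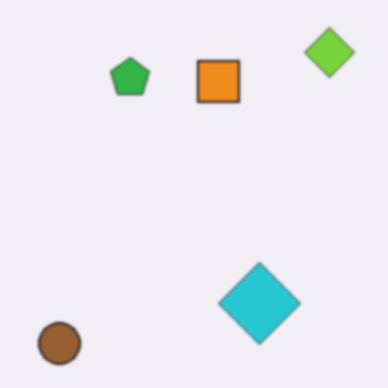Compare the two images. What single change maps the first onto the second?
Lightly blurred.

Shape edges and outlines are uniformly softened across the whole image.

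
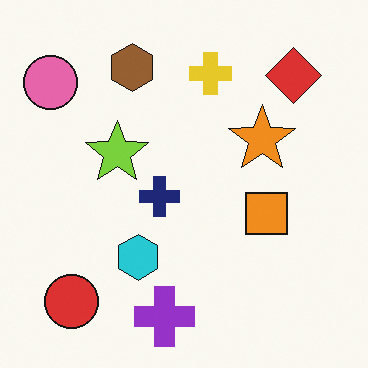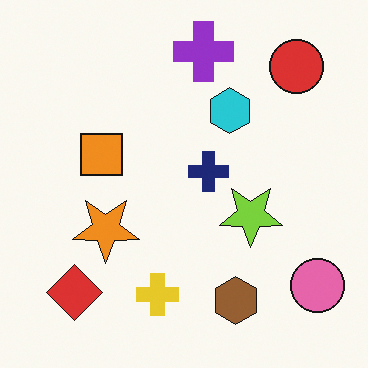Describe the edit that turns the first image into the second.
Rotated 180°.

The pink circle sits in the top-left of the first image and the bottom-right of the second — consistent with a whole-image 180° rotation.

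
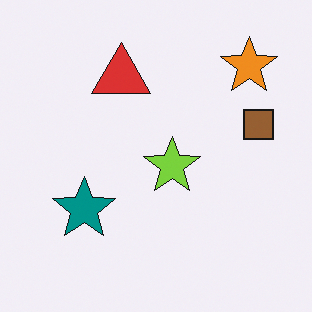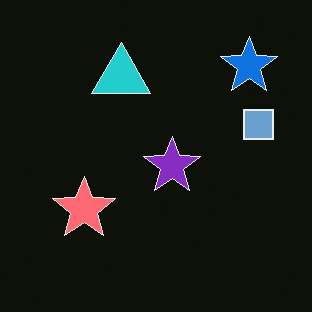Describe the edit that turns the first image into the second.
The image was color-inverted (negative).

The light background has become dark and every shape's color is its complement — a photographic negative.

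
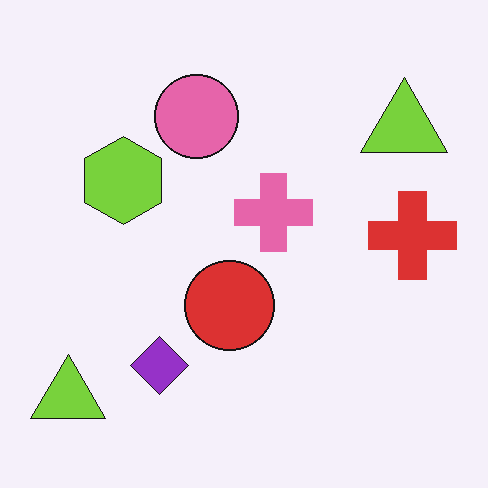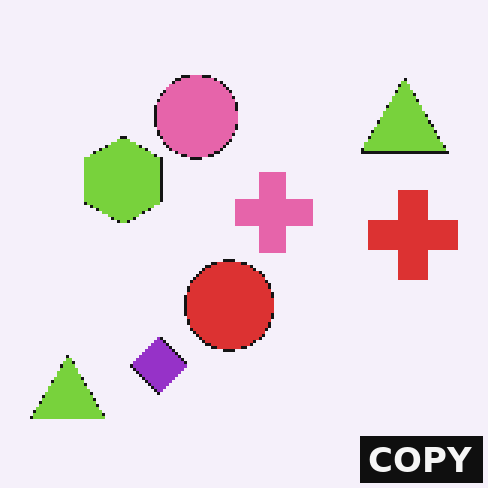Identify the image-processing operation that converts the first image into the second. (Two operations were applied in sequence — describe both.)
This is the original image lightly pixelated (a mild mosaic effect), then watermarked with the text "COPY" in the lower-right corner.

Shapes are reduced to large square blocks; fine edges and outlines are lost — a downscale-then-upscale (mosaic) effect. A dark label reading "COPY" appears in the lower-right corner.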